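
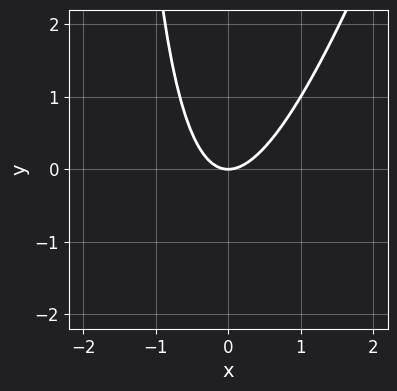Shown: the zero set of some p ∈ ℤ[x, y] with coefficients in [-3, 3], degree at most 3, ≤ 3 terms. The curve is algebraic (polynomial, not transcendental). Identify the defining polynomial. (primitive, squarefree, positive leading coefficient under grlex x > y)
(a) deg p = 2. No degree-1 curve has this shape.
(b) Observable constraints: it crosses the y-axis at the gridline y = 0; it meets the x-axis at x = 0 (among the integer gridlines).
(c) Putting this together gives p.

3*x^2 - x*y - 2*y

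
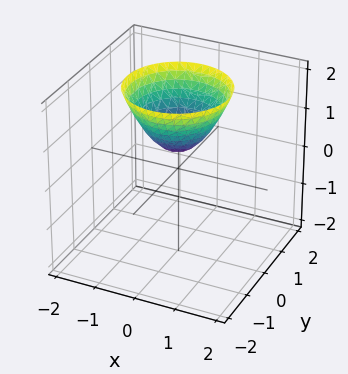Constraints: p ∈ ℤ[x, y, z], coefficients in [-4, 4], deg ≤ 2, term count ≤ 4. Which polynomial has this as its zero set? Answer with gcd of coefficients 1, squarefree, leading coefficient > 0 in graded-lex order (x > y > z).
2*x^2 + 2*y^2 - 2*z + 1

(a) Degree: the shape is more complex than any degree-1 surface, so deg p = 2.
(b) By symmetry, every cross-section ⟂ z is a circle, so x, y appear only via x² + y².
(c) Against the integer gridlines: no x-intercept at any integer in the box; a circular section at z = 1 has radius between 0 and 1; the surface avoids every integer y-axis point in the box.
(d) Fitting integer coefficients to these (and the overall shape) gives p.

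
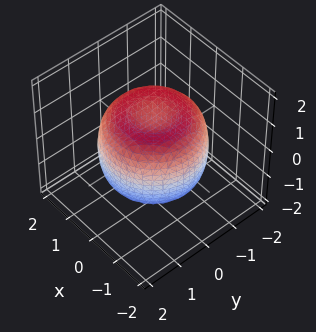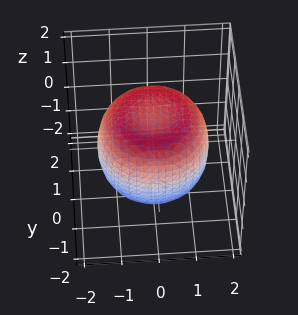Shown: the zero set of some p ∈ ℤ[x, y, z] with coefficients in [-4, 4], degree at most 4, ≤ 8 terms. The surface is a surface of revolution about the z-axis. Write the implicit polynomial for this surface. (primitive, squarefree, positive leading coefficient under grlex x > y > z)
2*x^4 + 4*x^2*y^2 + 2*y^4 - 3*x^2 - 3*y^2 + 3*z^2 - 3

The degree is 4 — no degree-3 surface has this shape.
Symmetry: every cross-section ⟂ z is a circle, so x, y appear only via x² + y².
Reading off the gridlines: among the integer gridlines, it crosses the z-axis at z ∈ {-1, 1}; a circular section at z = -1 has radius between 1 and 2.
Together with the visible shape, these determine p as stated.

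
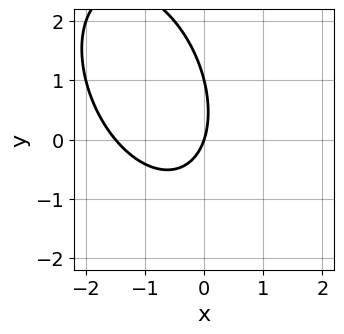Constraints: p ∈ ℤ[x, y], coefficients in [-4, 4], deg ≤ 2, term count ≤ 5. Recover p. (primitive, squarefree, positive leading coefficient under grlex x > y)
2*x^2 + x*y + y^2 + 3*x - y

1. The degree is 2 — no degree-1 curve has this shape.
2. Reading off the gridlines: among the integer gridlines, it crosses the y-axis at y ∈ {0, 1}; it meets the x-axis at x = 0 (among the integer gridlines).
3. Assembling these constraints gives the stated polynomial.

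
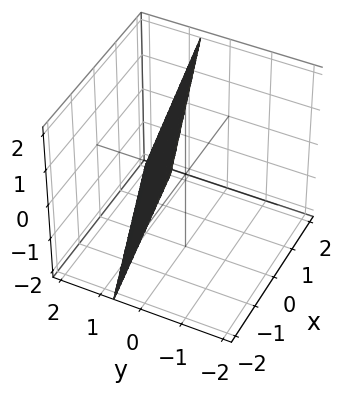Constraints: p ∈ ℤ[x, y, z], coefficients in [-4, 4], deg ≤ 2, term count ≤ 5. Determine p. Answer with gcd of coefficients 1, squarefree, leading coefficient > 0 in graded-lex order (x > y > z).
x - 3*y - z + 2

First, degree: the surface is flat (a plane), so deg p = 1.
Then, observable constraints: it meets the x-axis at x = -2 (among the integer gridlines); it meets the z-axis at z = 2 (among the integer gridlines).
Finally, together with the visible shape, these determine p as stated.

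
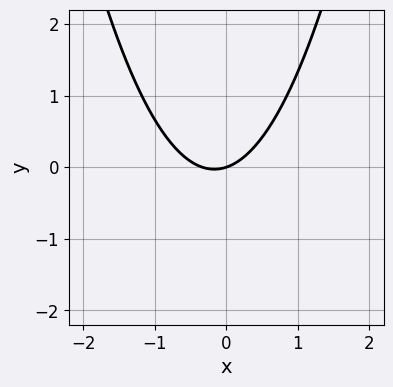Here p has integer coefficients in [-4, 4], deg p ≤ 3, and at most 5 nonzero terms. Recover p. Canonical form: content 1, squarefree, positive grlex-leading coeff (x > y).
1. The degree is 2 — no degree-1 curve has this shape.
2. From the visible intercepts: one y-axis crossing is at y = 0; it meets the x-axis at x = 0 (among the integer gridlines).
3. These observations pin down the coefficients.

3*x^2 + x - 3*y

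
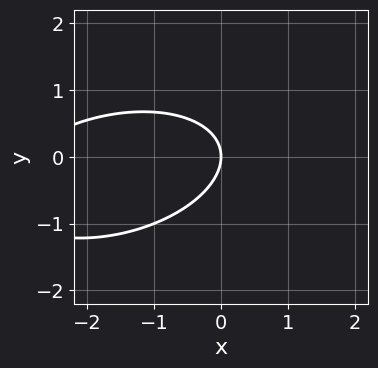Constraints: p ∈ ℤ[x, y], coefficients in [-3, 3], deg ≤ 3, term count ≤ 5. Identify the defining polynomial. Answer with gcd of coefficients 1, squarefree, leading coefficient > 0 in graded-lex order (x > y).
First, degree: a generic line meets the curve in up to 2 points, so deg p = 2.
Then, against the integer gridlines: it crosses the x-axis at the gridline x = 0; it meets the y-axis at y = 0 (among the integer gridlines).
Finally, solving for integer coefficients yields p as stated.

x^2 - x*y + 3*y^2 + 3*x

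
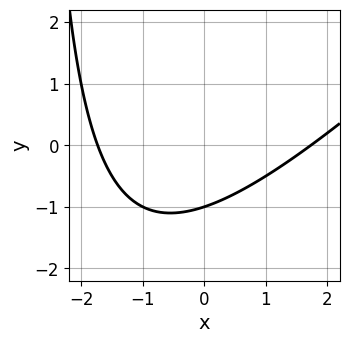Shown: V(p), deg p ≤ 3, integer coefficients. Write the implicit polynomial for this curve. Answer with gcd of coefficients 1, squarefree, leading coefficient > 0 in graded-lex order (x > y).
x^2 - x*y - 3*y - 3

1. Degree: no degree-1 curve has this shape, so deg p = 2.
2. Reading off the gridlines: it meets the y-axis at y = -1 (among the integer gridlines).
3. Fitting integer coefficients to these (and the overall shape) gives p.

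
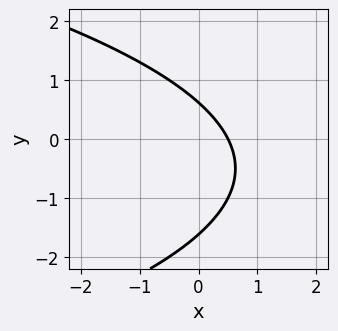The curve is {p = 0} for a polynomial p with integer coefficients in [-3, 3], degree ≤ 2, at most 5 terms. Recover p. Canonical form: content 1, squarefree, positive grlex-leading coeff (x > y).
(a) deg p = 2.
(b) Matching integer coefficients to the picture gives p.

y^2 + 2*x + y - 1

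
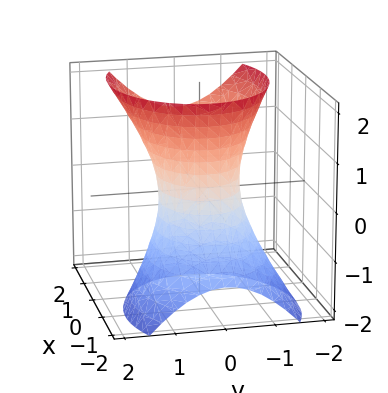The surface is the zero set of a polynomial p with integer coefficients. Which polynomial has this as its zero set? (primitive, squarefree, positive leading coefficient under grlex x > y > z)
2*x^2 - 2*x*z + 3*y^2 - z^2 - 2

deg p = 2. No degree-1 surface has this shape.
From the axis intercepts and sections: it misses every integer gridline on the z-axis; the x-axis gridline crossings are at x ∈ {-1, 1}.
Solving for integer coefficients yields p as stated.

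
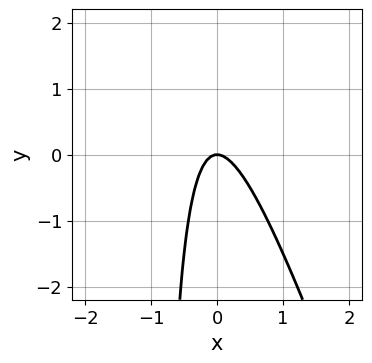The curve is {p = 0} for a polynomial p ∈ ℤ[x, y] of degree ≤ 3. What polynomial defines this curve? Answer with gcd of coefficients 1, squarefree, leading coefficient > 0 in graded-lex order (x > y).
Degree: a generic line meets the curve in up to 2 points, so deg p = 2.
Reading off the gridlines: it meets the y-axis at y = 0 (among the integer gridlines); one x-axis crossing is at x = 0.
Together with the visible shape, these determine p as stated.

3*x^2 + x*y + y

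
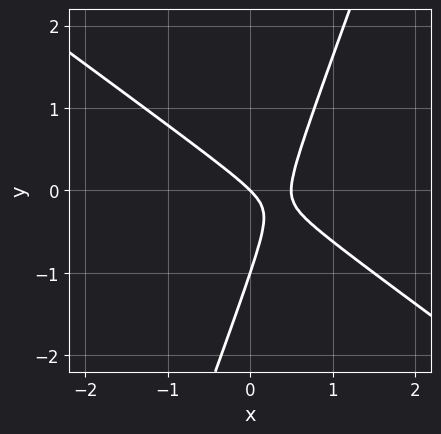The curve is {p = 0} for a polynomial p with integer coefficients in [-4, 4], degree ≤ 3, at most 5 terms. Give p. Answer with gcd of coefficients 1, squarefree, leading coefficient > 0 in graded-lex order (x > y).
2*x^2 + 2*x*y - y^2 - x - y

First, the degree is 2 — a generic line meets the curve in up to 2 points.
Next, checking where it meets the axes: one x-axis crossing is at x = 0; among the integer gridlines, it crosses the y-axis at y ∈ {-1, 0}.
Finally, solving for integer coefficients yields p as stated.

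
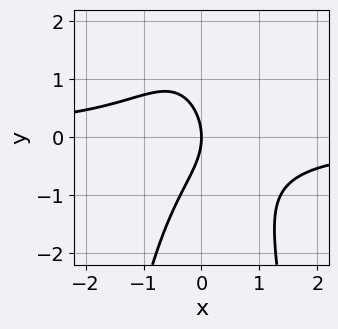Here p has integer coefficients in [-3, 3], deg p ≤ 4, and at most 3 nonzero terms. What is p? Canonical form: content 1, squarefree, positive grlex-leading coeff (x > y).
2*x^2*y + y^2 + 2*x

First, degree: a generic line meets the curve in up to 3 points, so deg p = 3.
Next, from the visible intercepts: it crosses the y-axis at the gridline y = 0; it crosses the x-axis at the gridline x = 0.
Finally, fitting integer coefficients to these (and the overall shape) gives p.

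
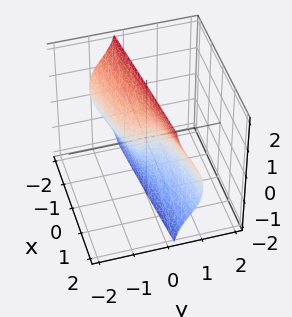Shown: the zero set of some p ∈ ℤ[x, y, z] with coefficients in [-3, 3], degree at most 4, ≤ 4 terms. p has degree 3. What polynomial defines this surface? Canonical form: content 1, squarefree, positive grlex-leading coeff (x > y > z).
2*y^3 + y^2*z + 2*y*z^2 - x

Degree: the shape is more complex than any degree-2 surface, so deg p = 3.
Reading off the gridlines: it crosses the y-axis at the gridline y = 0; the visible z-axis segment lies entirely on the surface; it crosses the x-axis at the gridline x = 0.
The integer polynomial consistent with all of this is the stated p.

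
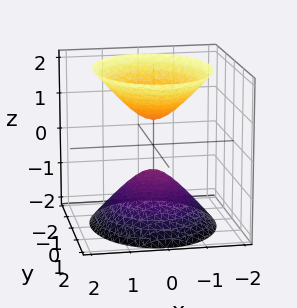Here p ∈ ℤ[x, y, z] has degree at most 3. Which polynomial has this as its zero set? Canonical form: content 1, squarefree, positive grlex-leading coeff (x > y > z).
1. The picture has 2 separate pieces.
2. The degree is 2 — two sheets facing apart; a quadric.
3. Symmetries: it's symmetric under y → −y, forcing even powers of y; it's symmetric under z → −z, forcing even powers of z; the x ↦ −x reflection is a symmetry, so x appears only in even powers.
4. Observable constraints: it misses every integer gridline on the y-axis; no x-intercept at any integer in the box.
5. Together with the visible shape, these determine p as stated.

3*x^2 + 2*y^2 - 2*z^2 + 1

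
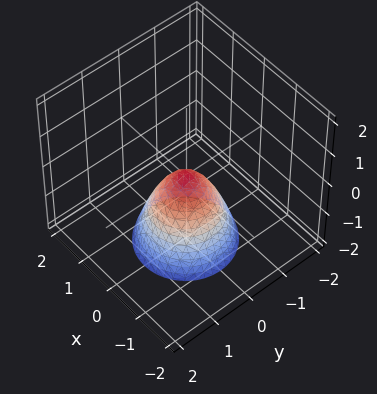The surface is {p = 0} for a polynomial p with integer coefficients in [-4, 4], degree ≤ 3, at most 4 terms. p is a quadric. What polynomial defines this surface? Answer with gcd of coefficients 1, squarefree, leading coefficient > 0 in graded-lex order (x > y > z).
(a) deg p = 2. A single bowl opening along one axis; a quadric.
(b) Symmetry: the surface is invariant under rotation about z: p = q(x² + y², z).
(c) Checking where it meets the axes: one y-axis crossing is at y = 0; it crosses the z-axis at the gridline z = 0.
(d) Fitting integer coefficients to these (and the overall shape) gives p.

3*x^2 + 3*y^2 + 2*z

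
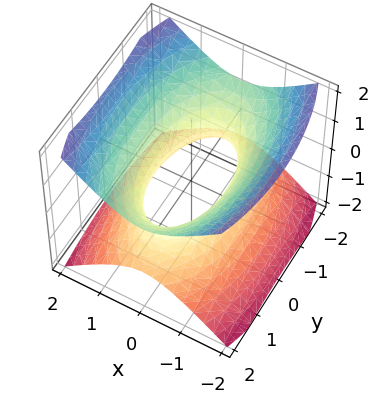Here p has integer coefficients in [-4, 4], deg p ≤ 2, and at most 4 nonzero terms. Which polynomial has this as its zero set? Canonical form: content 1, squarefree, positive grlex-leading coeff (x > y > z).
First, deg p = 2.
Then, symmetries: it's symmetric under x → −x, forcing even powers of x; mirror symmetry y ↦ −y ⇒ only even powers of y; it's symmetric under z → −z, forcing even powers of z.
Then, reading off the gridlines: the surface avoids every integer z-axis point in the box.
Finally, matching integer coefficients to the picture gives p.

3*x^2 + y^2 - 3*z^2 - 2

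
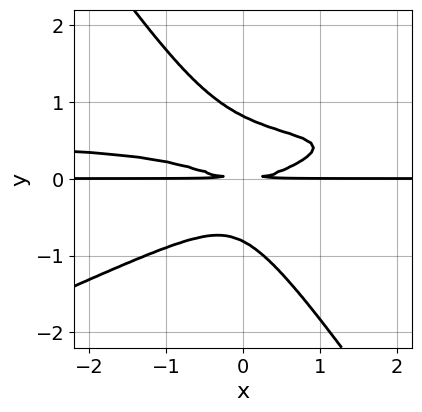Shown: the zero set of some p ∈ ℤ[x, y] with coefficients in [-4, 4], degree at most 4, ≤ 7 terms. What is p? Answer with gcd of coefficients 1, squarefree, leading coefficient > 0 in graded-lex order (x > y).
2*x^2*y^2 - 3*x*y^3 - 3*y^4 - x^2*y + 2*y^2

1. deg p = 4. No degree-3 curve has this shape.
2. From the axis intercepts and sections: the visible x-axis segment lies entirely on the curve.
3. Assembling these constraints gives the stated polynomial.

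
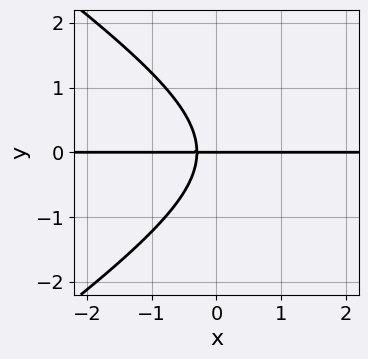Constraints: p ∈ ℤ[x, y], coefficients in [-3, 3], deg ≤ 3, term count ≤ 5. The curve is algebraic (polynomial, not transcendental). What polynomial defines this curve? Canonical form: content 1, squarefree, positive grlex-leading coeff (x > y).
(a) The degree is 3 — the shape is more complex than any degree-2 curve.
(b) Reading off the gridlines: the visible x-axis segment lies entirely on the curve; one y-axis crossing is at y = 0.
(c) Fitting integer coefficients to these (and the overall shape) gives p.

x^2*y - 2*y^3 - 3*x*y - y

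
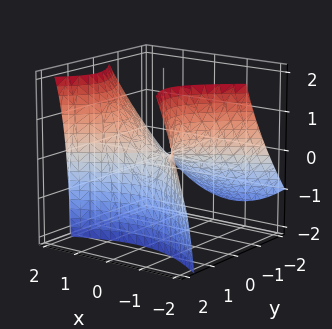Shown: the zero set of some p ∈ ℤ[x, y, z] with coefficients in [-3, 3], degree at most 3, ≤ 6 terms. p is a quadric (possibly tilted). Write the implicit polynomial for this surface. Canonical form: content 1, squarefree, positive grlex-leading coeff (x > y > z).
The degree is 2 — the shape is more complex than any degree-1 surface.
Reading off the gridlines: it crosses the z-axis at the gridline z = 0; it meets the y-axis at y = 0 (among the integer gridlines); one x-axis crossing is at x = 0.
Together with the visible shape, these determine p as stated.

2*x^2 - x*y - 3*y^2 + 3*y*z - 3*z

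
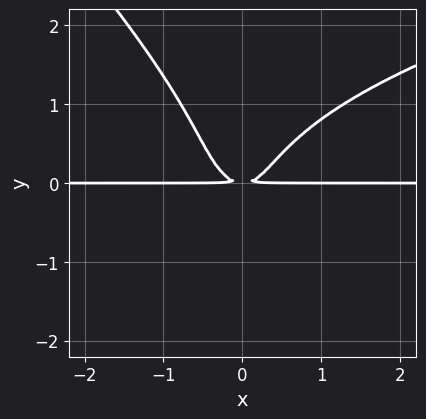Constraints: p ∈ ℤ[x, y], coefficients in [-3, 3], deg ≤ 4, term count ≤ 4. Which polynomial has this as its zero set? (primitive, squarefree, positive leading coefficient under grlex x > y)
1. deg p = 4. The shape is more complex than any degree-3 curve.
2. Checking where it meets the axes: the visible x-axis segment lies entirely on the curve.
3. Putting this together gives p.

x*y^3 + y^4 - 2*x^2*y + y^2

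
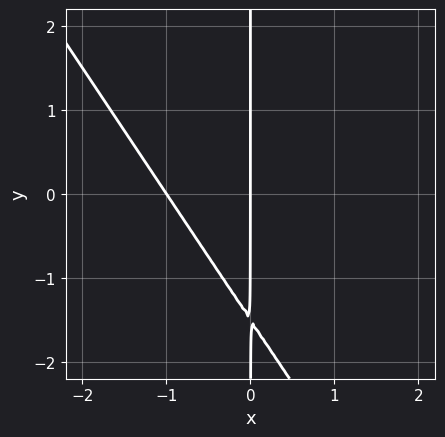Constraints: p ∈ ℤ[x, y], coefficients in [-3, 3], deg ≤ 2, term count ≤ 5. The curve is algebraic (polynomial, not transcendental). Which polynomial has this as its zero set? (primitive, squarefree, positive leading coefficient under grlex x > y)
3*x^2 + 2*x*y + 3*x

Degree: the shape is more complex than any degree-1 curve, so deg p = 2.
From the visible intercepts: among the integer gridlines, it crosses the x-axis at x ∈ {-1, 0}; the visible y-axis segment lies entirely on the curve.
Assembling these constraints gives the stated polynomial.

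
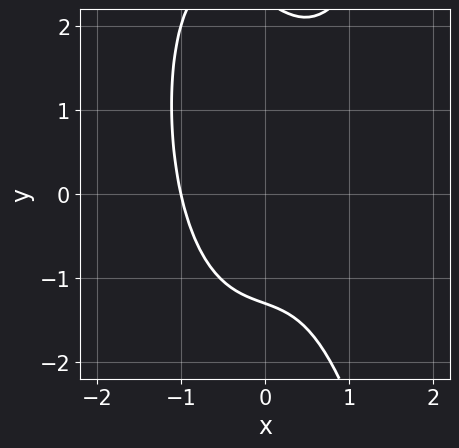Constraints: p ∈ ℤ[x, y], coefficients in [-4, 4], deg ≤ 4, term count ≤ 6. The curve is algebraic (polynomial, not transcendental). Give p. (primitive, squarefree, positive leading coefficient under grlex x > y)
3*x^3 - x*y - y^2 + y + 3

1. deg p = 3.
2. Observable constraints: it meets the x-axis at x = -1 (among the integer gridlines).
3. The integer polynomial consistent with all of this is the stated p.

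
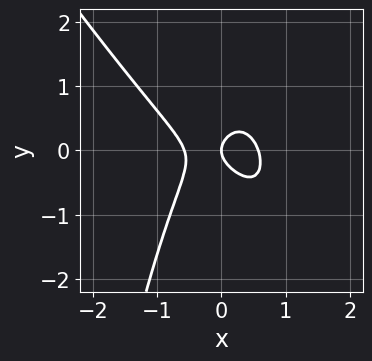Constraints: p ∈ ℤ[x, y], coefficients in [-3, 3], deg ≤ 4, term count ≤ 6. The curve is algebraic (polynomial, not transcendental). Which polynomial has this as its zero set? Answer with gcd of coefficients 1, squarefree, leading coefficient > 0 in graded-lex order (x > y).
1. deg p = 3. The shape is more complex than any degree-2 curve.
2. Reading off the gridlines: one x-axis crossing is at x = 0; one y-axis crossing is at y = 0.
3. These observations pin down the coefficients.

3*x^3 + 2*x^2*y + 2*y^2 - x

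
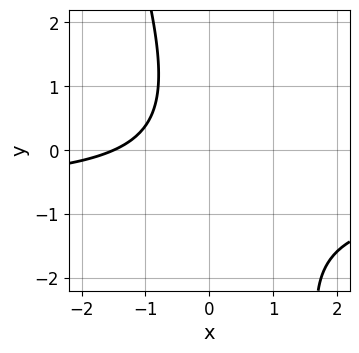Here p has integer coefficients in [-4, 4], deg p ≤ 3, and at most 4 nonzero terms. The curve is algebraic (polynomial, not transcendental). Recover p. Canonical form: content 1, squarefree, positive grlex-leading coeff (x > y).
3*x*y + y^2 + 2*x + 3

The degree is 2 — the shape is more complex than any degree-1 curve.
Against the integer gridlines: it misses every integer gridline on the y-axis.
Putting this together gives p.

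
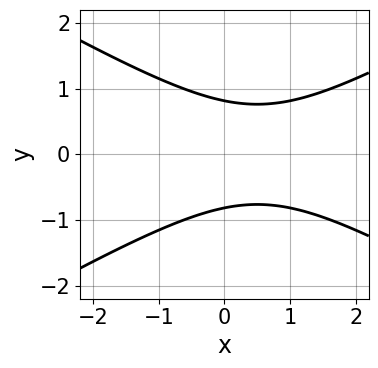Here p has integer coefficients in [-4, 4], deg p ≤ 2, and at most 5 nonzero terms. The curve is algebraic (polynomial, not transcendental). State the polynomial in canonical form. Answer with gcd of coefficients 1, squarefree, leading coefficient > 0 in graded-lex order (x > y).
1. The degree is 2 — the shape is more complex than any degree-1 curve.
2. Symmetries: mirror symmetry y ↦ −y ⇒ only even powers of y.
3. Observable constraints: the curve avoids every integer x-axis point in the box.
4. Solving for integer coefficients yields p as stated.

x^2 - 3*y^2 - x + 2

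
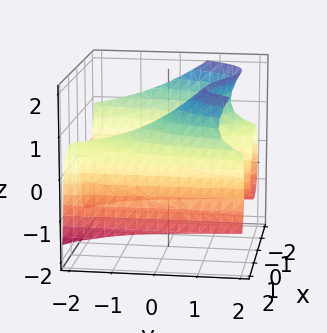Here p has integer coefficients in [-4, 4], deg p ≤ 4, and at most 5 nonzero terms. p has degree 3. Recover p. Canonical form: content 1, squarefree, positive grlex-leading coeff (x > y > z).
x^3 - y*z^2 + z^3 - y*z - 3*x

deg p = 3. No degree-2 surface has this shape.
From the visible intercepts: one z-axis crossing is at z = 0; the visible y-axis segment lies entirely on the surface; it meets the x-axis at x = 0 (among the integer gridlines).
These observations pin down the coefficients.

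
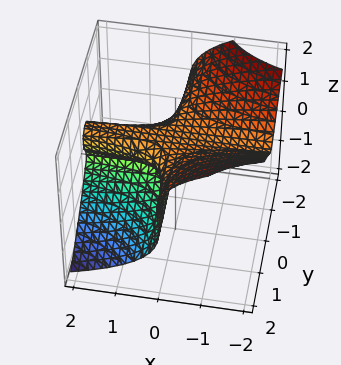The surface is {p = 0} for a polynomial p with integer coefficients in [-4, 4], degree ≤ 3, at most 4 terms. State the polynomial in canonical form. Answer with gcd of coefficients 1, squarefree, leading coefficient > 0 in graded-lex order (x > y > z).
x*y^2 + z^3 - z^2

(a) The degree is 3 — no degree-2 surface has this shape.
(b) Reading off the gridlines: the visible y-axis segment lies entirely on the surface; every point of the x-axis in the box is on the surface; it crosses the z-axis at the gridline z = 1.
(c) The integer polynomial consistent with all of this is the stated p.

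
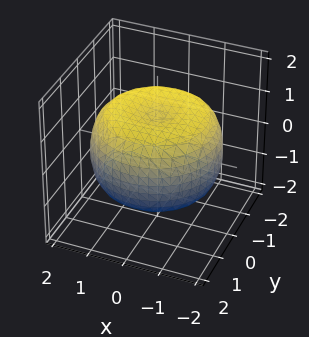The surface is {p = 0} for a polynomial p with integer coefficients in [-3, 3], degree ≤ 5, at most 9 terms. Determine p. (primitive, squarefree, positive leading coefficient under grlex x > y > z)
x^4 + 2*x^2*y^2 + y^4 - 2*x^2 - 2*y^2 + 3*z^2 - 3

deg p = 4. The shape is more complex than any degree-3 surface.
By symmetry, the z-axis is an axis of rotation, so x and y enter only as x² + y².
Observable constraints: a circular section at z = 1 has radius between 1 and 2; among the integer gridlines, it crosses the z-axis at z ∈ {-1, 1}.
These observations pin down the coefficients.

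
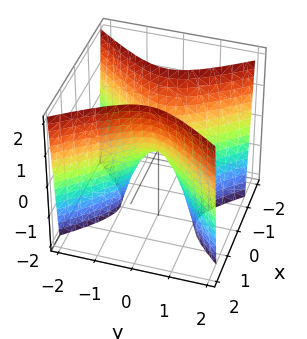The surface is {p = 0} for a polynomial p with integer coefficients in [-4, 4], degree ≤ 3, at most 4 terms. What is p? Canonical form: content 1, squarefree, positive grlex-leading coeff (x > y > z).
First, the degree is 2 — a hyperbolic paraboloid; a quadric.
Then, symmetries: mirror symmetry y ↦ −y ⇒ only even powers of y; it's symmetric under x → −x, forcing even powers of x.
Then, observable constraints: it crosses the y-axis at the gridline y = 0; it meets the z-axis at z = 0 (among the integer gridlines).
Finally, fitting integer coefficients to these (and the overall shape) gives p.

3*x^2 - 2*y^2 - z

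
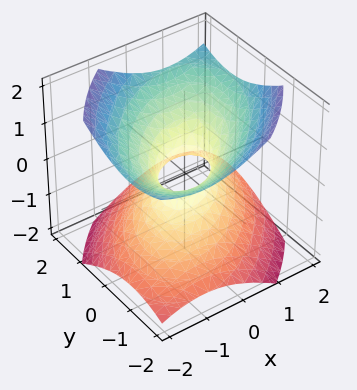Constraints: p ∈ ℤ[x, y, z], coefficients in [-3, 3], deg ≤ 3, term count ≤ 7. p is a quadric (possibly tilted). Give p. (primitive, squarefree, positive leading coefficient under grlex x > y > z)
2*x^2 - 2*x*y + 2*y^2 - 3*z^2 - 1

1. Degree: a generic line meets the surface in up to 2 points, so deg p = 2.
2. Against the integer gridlines: no z-intercept at any integer in the box.
3. Putting this together gives p.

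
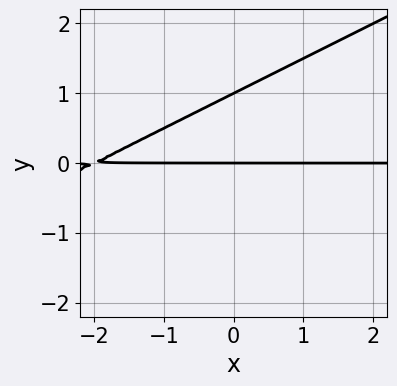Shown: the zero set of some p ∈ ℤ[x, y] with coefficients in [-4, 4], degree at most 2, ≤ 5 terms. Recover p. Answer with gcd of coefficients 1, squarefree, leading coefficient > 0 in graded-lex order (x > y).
1. deg p = 2. The shape is more complex than any degree-1 curve.
2. From the visible intercepts: the visible x-axis segment lies entirely on the curve; among the integer gridlines, it crosses the y-axis at y ∈ {0, 1}.
3. The integer polynomial consistent with all of this is the stated p.

x*y - 2*y^2 + 2*y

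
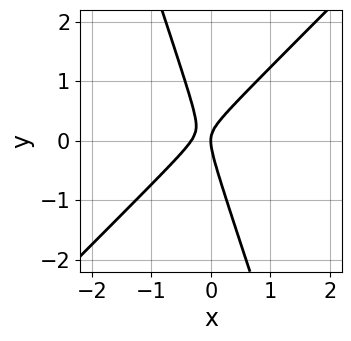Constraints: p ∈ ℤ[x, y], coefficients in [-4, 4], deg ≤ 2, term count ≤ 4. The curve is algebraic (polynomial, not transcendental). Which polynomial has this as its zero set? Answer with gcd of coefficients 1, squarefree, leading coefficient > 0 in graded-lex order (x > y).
3*x^2 - 2*x*y - y^2 + x

First, deg p = 2. No degree-1 curve has this shape.
Next, from the visible intercepts: it crosses the y-axis at the gridline y = 0; one x-axis crossing is at x = 0.
Finally, these observations pin down the coefficients.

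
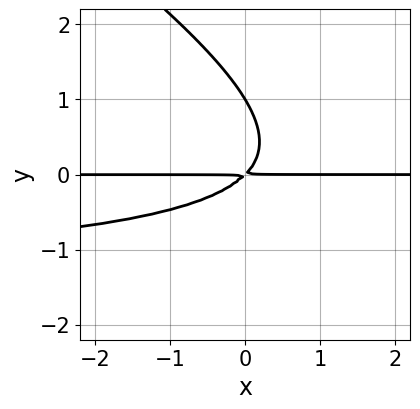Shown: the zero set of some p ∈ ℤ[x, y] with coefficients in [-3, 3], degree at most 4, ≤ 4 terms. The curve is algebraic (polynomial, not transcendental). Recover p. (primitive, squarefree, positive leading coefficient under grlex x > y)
2*x*y^2 + 3*y^3 + 3*x*y - 3*y^2

Degree: the shape is more complex than any degree-2 curve, so deg p = 3.
From the axis intercepts and sections: the visible x-axis segment lies entirely on the curve; one y-axis crossing is at y = 1.
The integer polynomial consistent with all of this is the stated p.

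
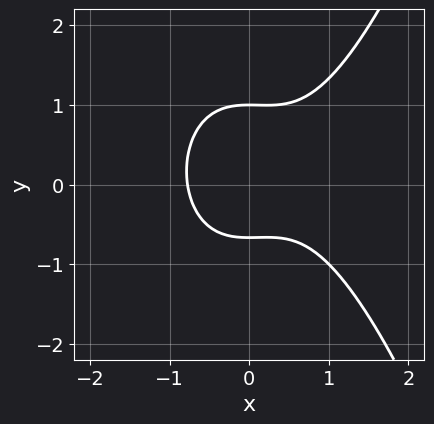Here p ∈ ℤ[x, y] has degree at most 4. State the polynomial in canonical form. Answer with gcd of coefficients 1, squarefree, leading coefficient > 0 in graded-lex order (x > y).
(a) Degree: the shape is more complex than any degree-2 curve, so deg p = 3.
(b) Reading off the gridlines: one y-axis crossing is at y = 1.
(c) Assembling these constraints gives the stated polynomial.

3*x^3 - x^2 - 3*y^2 + y + 2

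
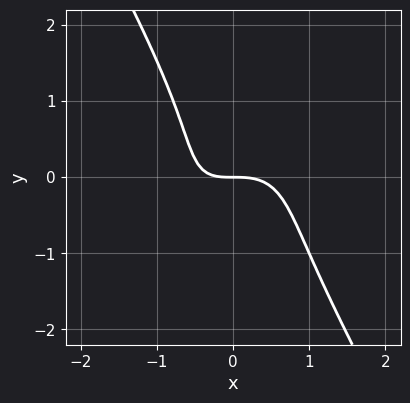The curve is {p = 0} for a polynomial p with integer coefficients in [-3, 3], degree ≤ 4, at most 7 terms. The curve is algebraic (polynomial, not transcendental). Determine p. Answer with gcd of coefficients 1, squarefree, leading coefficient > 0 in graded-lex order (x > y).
2*x^3 - 2*x^2*y + y^3 + x*y + 2*y

1. The degree is 3 — the shape is more complex than any degree-2 curve.
2. Checking where it meets the axes: it meets the y-axis at y = 0 (among the integer gridlines); it meets the x-axis at x = 0 (among the integer gridlines).
3. Matching integer coefficients to the picture gives p.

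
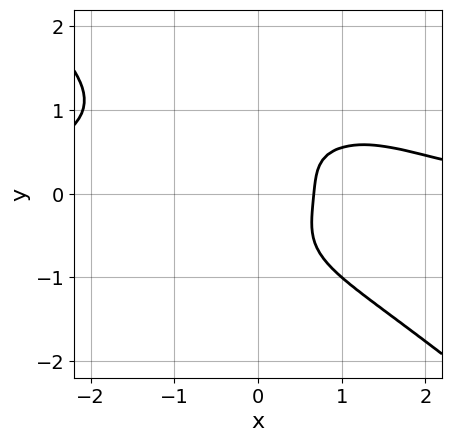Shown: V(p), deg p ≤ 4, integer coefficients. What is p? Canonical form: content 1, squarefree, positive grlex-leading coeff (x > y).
x^3*y + x*y^3 + 3*y^4 - 3*x + 2

1. deg p = 4. No degree-3 curve has this shape.
2. Checking where it meets the axes: it misses every integer gridline on the y-axis.
3. Assembling these constraints gives the stated polynomial.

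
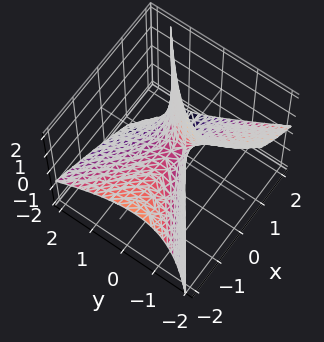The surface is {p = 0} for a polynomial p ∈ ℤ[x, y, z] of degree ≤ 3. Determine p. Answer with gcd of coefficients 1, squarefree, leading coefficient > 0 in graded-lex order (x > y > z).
x^2 + 2*x*z - 2*y^2 - 2*y*z - z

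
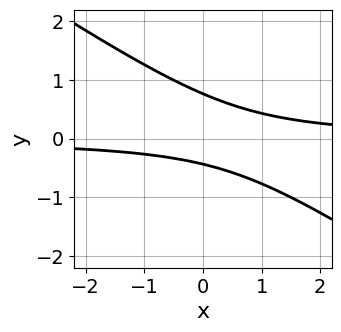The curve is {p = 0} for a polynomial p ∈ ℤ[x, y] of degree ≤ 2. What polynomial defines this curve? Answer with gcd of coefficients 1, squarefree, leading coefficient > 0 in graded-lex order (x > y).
(a) Degree: a generic line meets the curve in up to 2 points, so deg p = 2.
(b) Reading off the gridlines: it misses every integer gridline on the x-axis.
(c) Assembling these constraints gives the stated polynomial.

2*x*y + 3*y^2 - y - 1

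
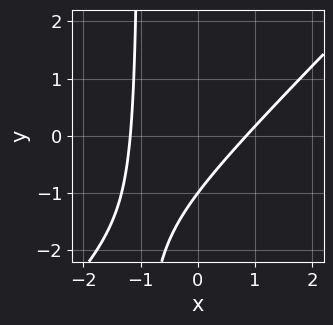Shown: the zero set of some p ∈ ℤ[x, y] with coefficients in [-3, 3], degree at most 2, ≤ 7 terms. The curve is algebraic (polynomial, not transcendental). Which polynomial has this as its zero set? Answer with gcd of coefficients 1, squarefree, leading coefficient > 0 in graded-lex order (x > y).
Degree: a generic line meets the curve in up to 2 points, so deg p = 2.
Reading off the gridlines: it crosses the y-axis at the gridline y = -1.
Putting this together gives p.

3*x^2 - 3*x*y + x - 3*y - 3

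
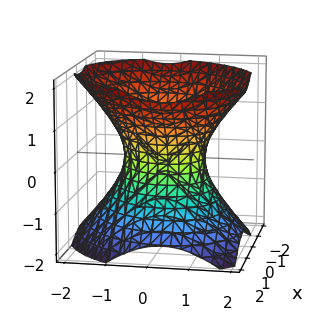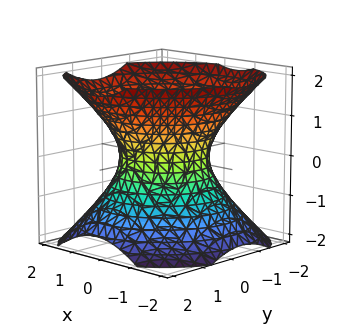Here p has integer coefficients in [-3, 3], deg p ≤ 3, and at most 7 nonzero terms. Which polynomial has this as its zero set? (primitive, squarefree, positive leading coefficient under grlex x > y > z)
First, the degree is 2 — no degree-1 surface has this shape.
Then, observable constraints: among the integer gridlines, it crosses the y-axis at y ∈ {-1, 1}; the surface avoids every integer z-axis point in the box; among the integer gridlines, it crosses the x-axis at x ∈ {-1, 1}.
Finally, these observations pin down the coefficients.

3*x^2 - x*y + 3*y^2 - 3*z^2 - 3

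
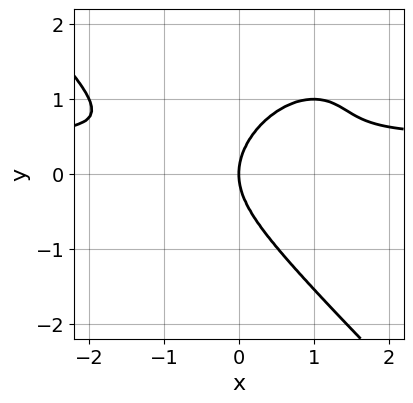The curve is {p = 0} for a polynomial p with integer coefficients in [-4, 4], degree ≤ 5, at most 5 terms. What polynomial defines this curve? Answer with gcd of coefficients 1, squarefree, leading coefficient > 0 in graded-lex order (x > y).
2*x^3*y + 2*y^4 - x^3 - 3*x*y^2

First, degree: the shape is more complex than any degree-3 curve, so deg p = 4.
Next, against the integer gridlines: it meets the y-axis at y = 0 (among the integer gridlines); it crosses the x-axis at the gridline x = 0.
Finally, these observations pin down the coefficients.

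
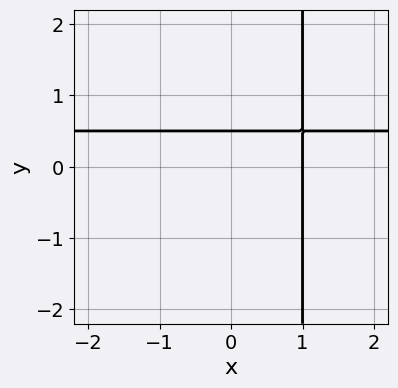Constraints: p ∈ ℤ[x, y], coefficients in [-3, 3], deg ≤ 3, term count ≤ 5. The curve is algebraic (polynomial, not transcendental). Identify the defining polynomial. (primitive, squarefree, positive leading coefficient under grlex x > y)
2*x*y - x - 2*y + 1

deg p = 2. No degree-1 curve has this shape.
Against the integer gridlines: one x-axis crossing is at x = 1.
These observations pin down the coefficients.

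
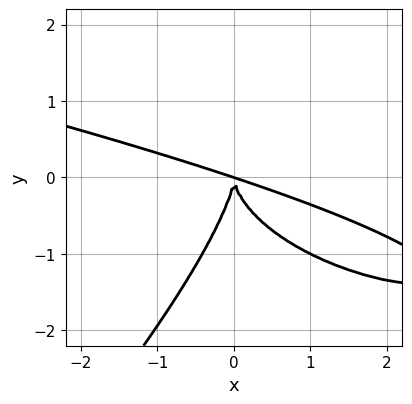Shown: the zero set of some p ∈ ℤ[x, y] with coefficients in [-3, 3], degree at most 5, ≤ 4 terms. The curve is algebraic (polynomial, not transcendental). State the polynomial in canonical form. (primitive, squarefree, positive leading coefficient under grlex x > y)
(a) deg p = 4. The shape is more complex than any degree-3 curve.
(b) Observable constraints: it crosses the y-axis at the gridline y = 0; it meets the x-axis at x = 0 (among the integer gridlines).
(c) Fitting integer coefficients to these (and the overall shape) gives p.

x*y^3 - y^4 - x^3 - 3*x^2*y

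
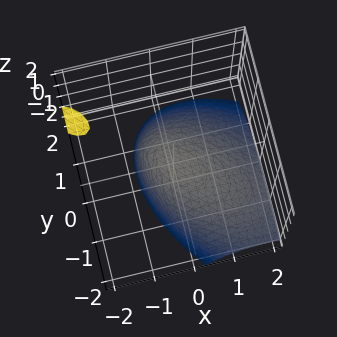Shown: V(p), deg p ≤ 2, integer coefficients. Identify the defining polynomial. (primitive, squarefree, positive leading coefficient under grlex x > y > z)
There are 2 components. They look like related sheets of one shape, so recover p as a whole.
Degree: the shape is more complex than any degree-1 surface, so deg p = 2.
Checking where it meets the axes: one z-axis crossing is at z = 0; it crosses the x-axis at the gridline x = 0.
The integer polynomial consistent with all of this is the stated p.

2*x^2 + 2*x*y + 3*x*z + 2*y^2 + 3*z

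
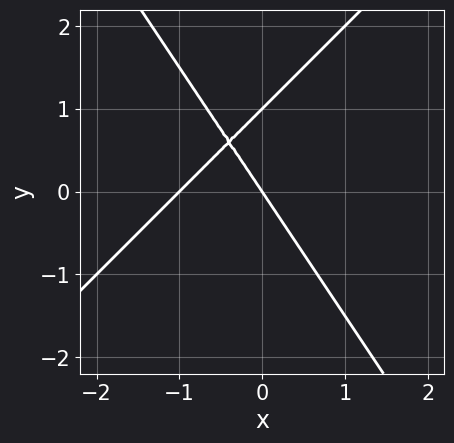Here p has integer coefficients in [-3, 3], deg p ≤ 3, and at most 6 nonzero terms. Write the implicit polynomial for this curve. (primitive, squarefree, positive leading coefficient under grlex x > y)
1. deg p = 2. The shape is more complex than any degree-1 curve.
2. Against the integer gridlines: the x-axis gridline crossings are at x ∈ {-1, 0}; among the integer gridlines, it crosses the y-axis at y ∈ {0, 1}.
3. These observations pin down the coefficients.

3*x^2 - x*y - 2*y^2 + 3*x + 2*y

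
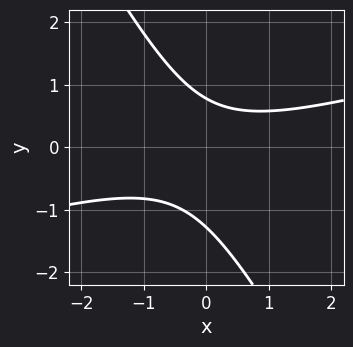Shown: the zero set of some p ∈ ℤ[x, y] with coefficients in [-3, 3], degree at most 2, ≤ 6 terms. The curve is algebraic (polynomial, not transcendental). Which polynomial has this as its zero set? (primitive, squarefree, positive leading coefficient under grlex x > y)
x^2 - 3*x*y - 2*y^2 - y + 2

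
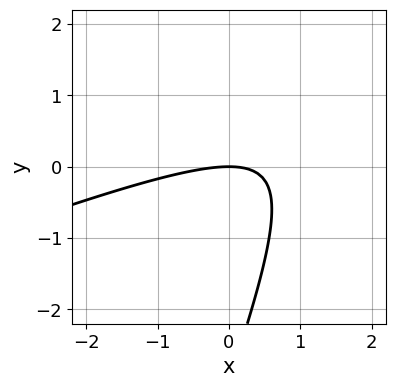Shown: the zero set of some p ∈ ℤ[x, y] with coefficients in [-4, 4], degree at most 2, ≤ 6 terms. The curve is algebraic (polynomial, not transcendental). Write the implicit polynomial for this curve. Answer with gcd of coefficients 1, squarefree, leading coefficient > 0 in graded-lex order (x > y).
1. deg p = 2. No degree-1 curve has this shape.
2. Observable constraints: it crosses the x-axis at the gridline x = 0; it meets the y-axis at y = 0 (among the integer gridlines).
3. Assembling these constraints gives the stated polynomial.

x^2 - 3*x*y + y^2 + 3*y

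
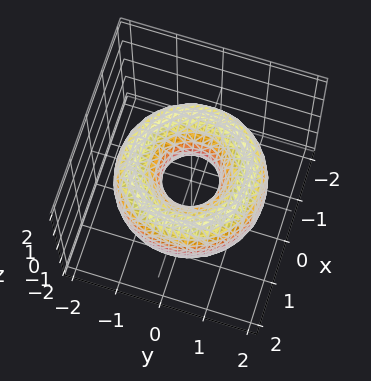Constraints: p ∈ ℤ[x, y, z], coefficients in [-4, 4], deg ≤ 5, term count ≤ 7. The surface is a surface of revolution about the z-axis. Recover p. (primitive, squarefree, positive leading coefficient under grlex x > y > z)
x^4 + 2*x^2*y^2 + y^4 - 3*x^2 - 3*y^2 + 2*z^2 + 1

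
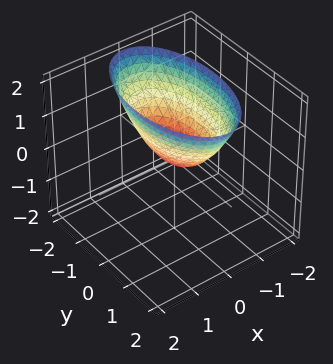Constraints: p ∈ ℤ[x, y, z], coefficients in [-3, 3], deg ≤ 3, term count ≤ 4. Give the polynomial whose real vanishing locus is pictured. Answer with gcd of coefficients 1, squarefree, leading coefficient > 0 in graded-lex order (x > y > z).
First, degree: a single bowl opening along one axis; a quadric, so deg p = 2.
Then, symmetries: mirror symmetry x ↦ −x ⇒ only even powers of x; it's symmetric under y → −y, forcing even powers of y.
Next, reading off the gridlines: it crosses the y-axis at the gridline y = 0; one z-axis crossing is at z = 0; one x-axis crossing is at x = 0.
Finally, solving for integer coefficients yields p as stated.

3*x^2 + y^2 - 2*z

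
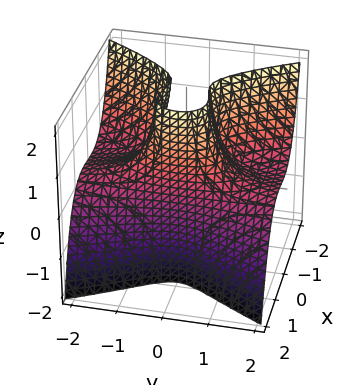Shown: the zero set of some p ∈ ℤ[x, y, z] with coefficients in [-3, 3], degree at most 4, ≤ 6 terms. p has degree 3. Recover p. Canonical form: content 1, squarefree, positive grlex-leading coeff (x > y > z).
3*x^3 + 2*y^2*z - x - 1

(a) The degree is 3 — a generic line meets the surface in up to 3 points.
(b) From the visible intercepts: it misses every integer gridline on the z-axis; the surface avoids every integer y-axis point in the box.
(c) Matching integer coefficients to the picture gives p.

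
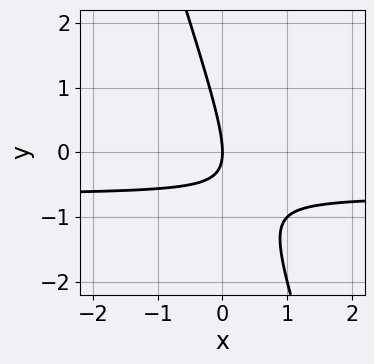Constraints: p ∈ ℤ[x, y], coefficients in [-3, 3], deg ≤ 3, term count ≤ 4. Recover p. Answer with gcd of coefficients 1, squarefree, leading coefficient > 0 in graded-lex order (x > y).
The degree is 2 — the shape is more complex than any degree-1 curve.
Against the integer gridlines: one x-axis crossing is at x = 0; one y-axis crossing is at y = 0.
These observations pin down the coefficients.

3*x*y + y^2 + 2*x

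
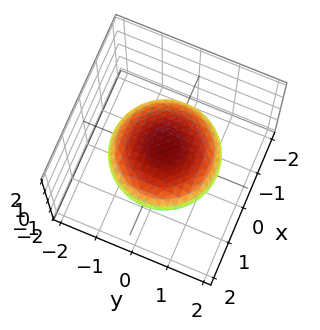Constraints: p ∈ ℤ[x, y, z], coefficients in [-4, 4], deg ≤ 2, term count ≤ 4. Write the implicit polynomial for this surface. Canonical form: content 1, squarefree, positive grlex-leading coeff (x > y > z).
First, the degree is 2 — bounded and convex; a quadric.
Next, symmetries: mirror symmetry z ↦ −z ⇒ only even powers of z; every cross-section ⟂ z is a circle, so x, y appear only via x² + y².
Then, from the axis intercepts and sections: a circular section at z = 0 has radius between 1 and 2.
Finally, together with the visible shape, these determine p as stated.

x^2 + y^2 + 3*z^2 - 2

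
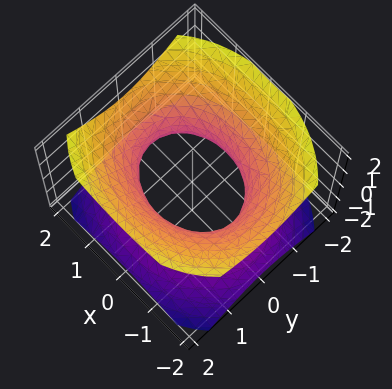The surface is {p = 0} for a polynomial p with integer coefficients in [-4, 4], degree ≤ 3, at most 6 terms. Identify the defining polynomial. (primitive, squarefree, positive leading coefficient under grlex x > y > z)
deg p = 2. An hourglass — one-sheet hyperboloid; a quadric.
Symmetries: the x ↦ −x reflection is a symmetry, so x appears only in even powers; it's symmetric under z → −z, forcing even powers of z; it's symmetric under y → −y, forcing even powers of y.
Checking where it meets the axes: no z-intercept at any integer in the box; the y-axis gridline crossings are at y ∈ {-1, 1}.
Matching integer coefficients to the picture gives p.

2*x^2 + 3*y^2 - 3*z^2 - 3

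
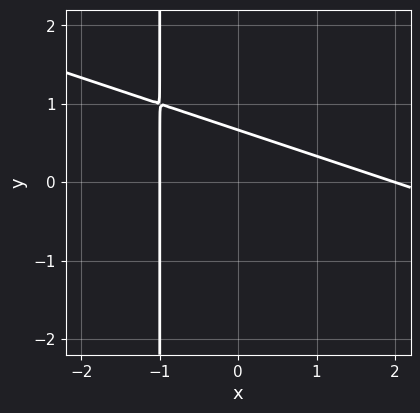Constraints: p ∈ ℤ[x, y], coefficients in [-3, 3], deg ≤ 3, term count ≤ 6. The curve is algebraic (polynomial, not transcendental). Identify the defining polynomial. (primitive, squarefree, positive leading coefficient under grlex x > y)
1. The degree is 2 — the shape is more complex than any degree-1 curve.
2. From the axis intercepts and sections: among the integer gridlines, it crosses the x-axis at x ∈ {-1, 2}.
3. Fitting integer coefficients to these (and the overall shape) gives p.

x^2 + 3*x*y - x + 3*y - 2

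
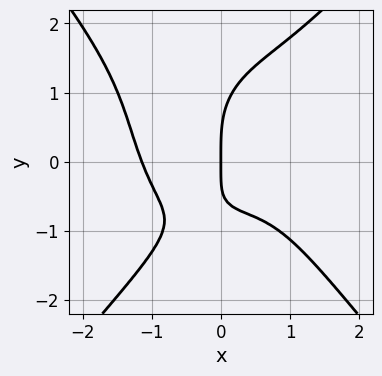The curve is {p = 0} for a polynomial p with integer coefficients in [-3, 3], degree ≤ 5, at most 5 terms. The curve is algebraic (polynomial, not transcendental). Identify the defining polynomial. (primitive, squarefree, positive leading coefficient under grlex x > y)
2*x^4 - y^4 + 3*x*y + 3*x

1. Degree: no degree-3 curve has this shape, so deg p = 4.
2. Reading off the gridlines: it meets the y-axis at y = 0 (among the integer gridlines); it crosses the x-axis at the gridline x = 0.
3. Putting this together gives p.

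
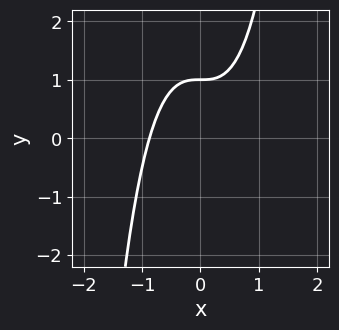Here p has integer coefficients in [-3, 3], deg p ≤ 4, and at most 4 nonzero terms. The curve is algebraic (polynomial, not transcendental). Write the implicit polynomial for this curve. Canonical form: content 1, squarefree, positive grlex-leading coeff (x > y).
3*x^3 - 2*y + 2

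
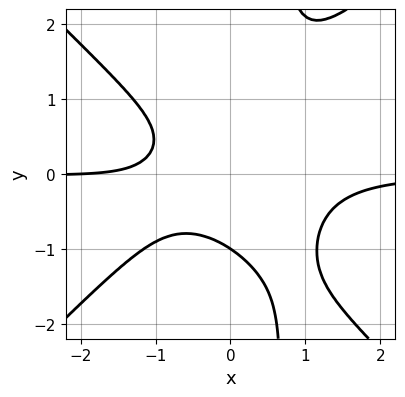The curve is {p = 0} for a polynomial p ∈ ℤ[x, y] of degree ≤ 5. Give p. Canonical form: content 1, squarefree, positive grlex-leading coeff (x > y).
First, deg p = 4. A generic line meets the curve in up to 4 points.
Next, reading off the gridlines: one y-axis crossing is at y = -1; one x-axis crossing is at x = -2.
Finally, assembling these constraints gives the stated polynomial.

3*x^3*y - 3*x*y^3 + 2*y^3 + x + 2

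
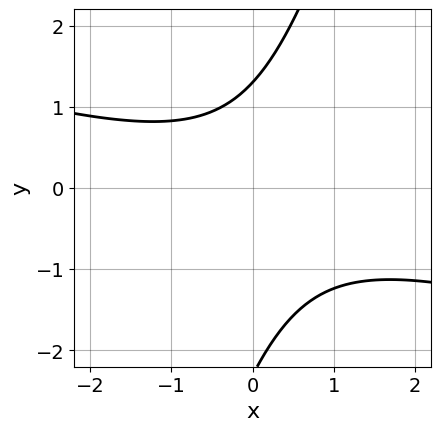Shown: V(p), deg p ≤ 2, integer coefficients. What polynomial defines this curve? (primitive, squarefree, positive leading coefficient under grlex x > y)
First, deg p = 2.
Then, against the integer gridlines: no x-intercept at any integer in the box.
Finally, these observations pin down the coefficients.

x^2 + 3*x*y - y^2 - y + 3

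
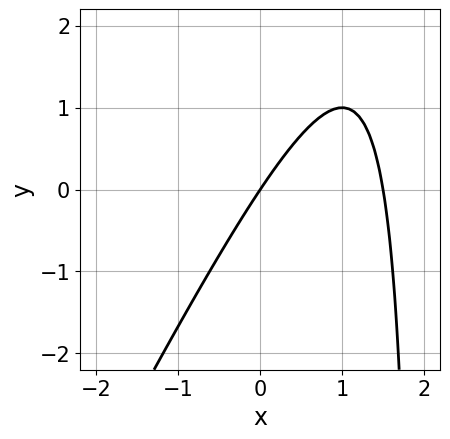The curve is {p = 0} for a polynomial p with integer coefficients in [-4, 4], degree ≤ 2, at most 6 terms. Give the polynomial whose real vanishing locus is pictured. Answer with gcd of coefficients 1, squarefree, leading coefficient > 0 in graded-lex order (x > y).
2*x^2 - x*y - 3*x + 2*y

The degree is 2 — a generic line meets the curve in up to 2 points.
Observable constraints: one x-axis crossing is at x = 0; one y-axis crossing is at y = 0.
Matching integer coefficients to the picture gives p.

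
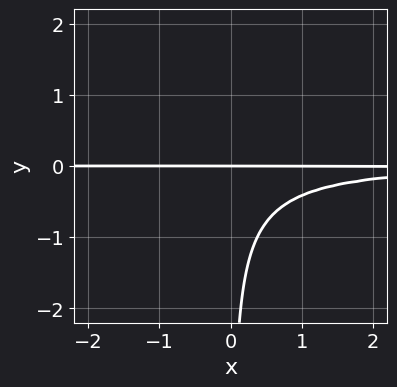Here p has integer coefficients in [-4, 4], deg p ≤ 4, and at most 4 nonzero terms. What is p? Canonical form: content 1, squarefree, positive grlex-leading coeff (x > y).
First, deg p = 4. No degree-3 curve has this shape.
Next, reading off the gridlines: every point of the x-axis in the box is on the curve; it meets the y-axis at y = 0 (among the integer gridlines).
Finally, together with the visible shape, these determine p as stated.

x^2*y^2 - 2*x*y^3 + 3*x*y^2 + 2*y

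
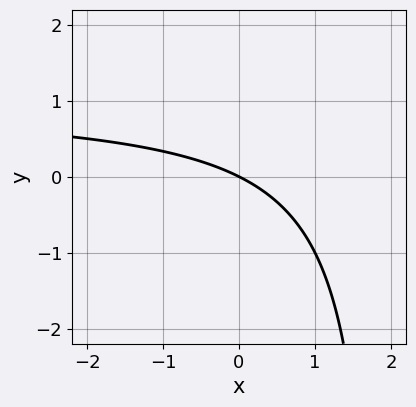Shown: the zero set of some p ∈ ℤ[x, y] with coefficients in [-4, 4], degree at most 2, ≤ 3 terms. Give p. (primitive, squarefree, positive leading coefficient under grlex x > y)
x*y - x - 2*y

(a) deg p = 2. The shape is more complex than any degree-1 curve.
(b) Observable constraints: it meets the x-axis at x = 0 (among the integer gridlines); one y-axis crossing is at y = 0.
(c) Assembling these constraints gives the stated polynomial.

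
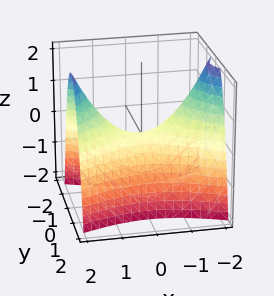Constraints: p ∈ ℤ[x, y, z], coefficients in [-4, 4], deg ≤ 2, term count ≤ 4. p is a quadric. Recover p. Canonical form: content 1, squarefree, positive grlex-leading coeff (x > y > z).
x^2 - 3*y^2 - 2*z

First, degree: a hyperbolic paraboloid; a quadric, so deg p = 2.
Then, symmetries: mirror symmetry y ↦ −y ⇒ only even powers of y; mirror symmetry x ↦ −x ⇒ only even powers of x.
Next, from the visible intercepts: it meets the z-axis at z = 0 (among the integer gridlines); it meets the x-axis at x = 0 (among the integer gridlines); one y-axis crossing is at y = 0.
Finally, together with the visible shape, these determine p as stated.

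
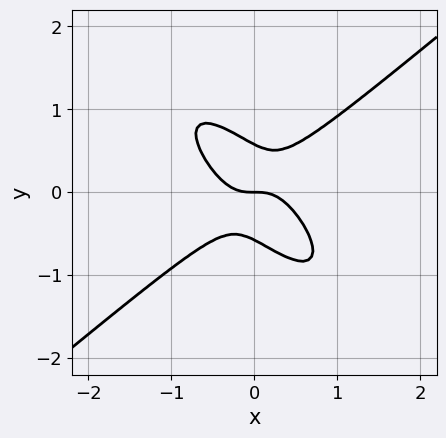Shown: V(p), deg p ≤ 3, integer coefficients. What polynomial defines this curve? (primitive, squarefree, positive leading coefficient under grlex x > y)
3*x^3 + x^2*y - 3*x*y^2 - 3*y^3 + y

First, the degree is 3 — the shape is more complex than any degree-2 curve.
Next, against the integer gridlines: it meets the y-axis at y = 0 (among the integer gridlines); it crosses the x-axis at the gridline x = 0.
Finally, solving for integer coefficients yields p as stated.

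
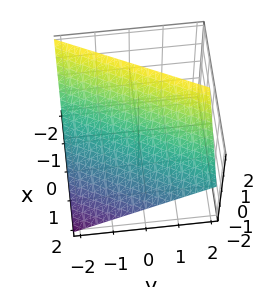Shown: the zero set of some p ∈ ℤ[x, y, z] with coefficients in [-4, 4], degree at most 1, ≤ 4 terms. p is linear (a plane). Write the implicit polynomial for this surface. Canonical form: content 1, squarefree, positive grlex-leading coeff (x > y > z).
2*x - y + 2*z - 2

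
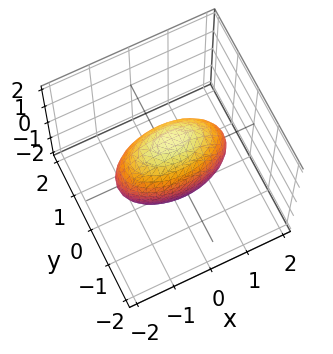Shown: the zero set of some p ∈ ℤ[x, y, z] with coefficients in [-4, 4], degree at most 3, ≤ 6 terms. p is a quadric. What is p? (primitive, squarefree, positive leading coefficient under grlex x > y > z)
1. deg p = 2.
2. Symmetries: mirror symmetry y ↦ −y ⇒ only even powers of y; the x ↦ −x reflection is a symmetry, so x appears only in even powers; the z ↦ −z reflection is a symmetry, so z appears only in even powers.
3. These observations pin down the coefficients.

x^2 + 3*y^2 + z^2 - 2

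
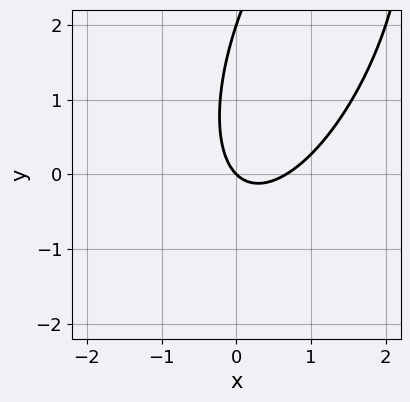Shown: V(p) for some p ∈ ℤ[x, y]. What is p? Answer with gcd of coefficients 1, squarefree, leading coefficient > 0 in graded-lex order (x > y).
3*x^2 - 2*x*y + y^2 - 2*x - 2*y

Degree: no degree-1 curve has this shape, so deg p = 2.
Reading off the gridlines: among the integer gridlines, it crosses the y-axis at y ∈ {0, 2}; one x-axis crossing is at x = 0.
Together with the visible shape, these determine p as stated.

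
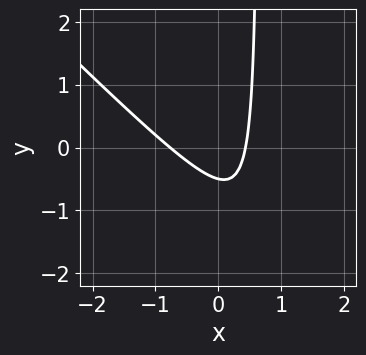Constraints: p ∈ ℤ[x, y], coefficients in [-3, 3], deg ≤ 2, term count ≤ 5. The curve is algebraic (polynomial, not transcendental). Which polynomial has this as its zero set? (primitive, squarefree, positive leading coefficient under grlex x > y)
3*x^2 + 3*x*y + x - 2*y - 1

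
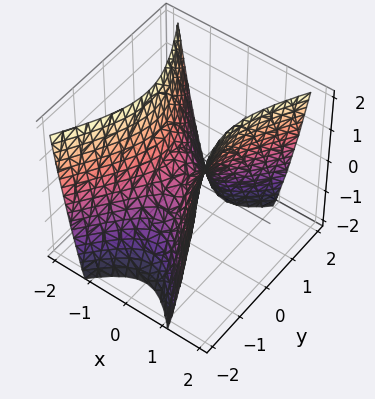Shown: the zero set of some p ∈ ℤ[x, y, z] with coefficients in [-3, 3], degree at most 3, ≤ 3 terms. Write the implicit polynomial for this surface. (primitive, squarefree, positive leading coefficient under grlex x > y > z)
2*x^2 - y^2 - z

1. The degree is 2 — a saddle surface; a quadric.
2. Symmetries: the y ↦ −y reflection is a symmetry, so y appears only in even powers; it's symmetric under x → −x, forcing even powers of x.
3. Observable constraints: it crosses the y-axis at the gridline y = 0; one z-axis crossing is at z = 0; it meets the x-axis at x = 0 (among the integer gridlines).
4. Solving for integer coefficients yields p as stated.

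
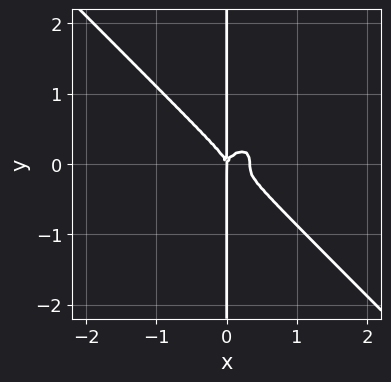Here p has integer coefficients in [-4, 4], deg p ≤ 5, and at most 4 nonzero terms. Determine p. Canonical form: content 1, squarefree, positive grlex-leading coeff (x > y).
1. The degree is 4 — a generic line meets the curve in up to 4 points.
2. Observable constraints: it meets the x-axis at x = 0 (among the integer gridlines); the visible y-axis segment lies entirely on the curve.
3. Matching integer coefficients to the picture gives p.

3*x^4 + 3*x*y^3 - x^3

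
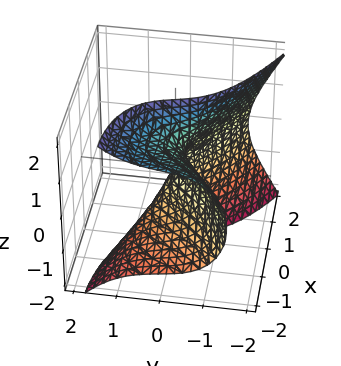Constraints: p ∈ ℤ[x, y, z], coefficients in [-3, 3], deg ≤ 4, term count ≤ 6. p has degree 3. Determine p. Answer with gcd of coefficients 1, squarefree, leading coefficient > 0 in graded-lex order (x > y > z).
2*x*z^2 + 2*y^3 + 2*x^2 + 2*y + z

(a) Degree: a generic line meets the surface in up to 3 points, so deg p = 3.
(b) Against the integer gridlines: it crosses the z-axis at the gridline z = 0; it meets the y-axis at y = 0 (among the integer gridlines).
(c) The integer polynomial consistent with all of this is the stated p.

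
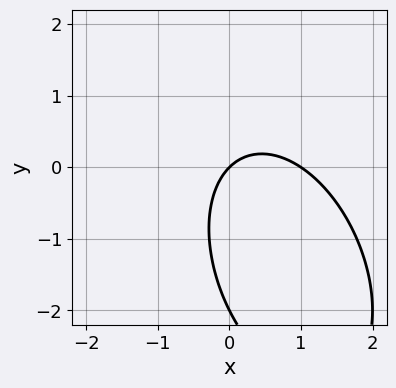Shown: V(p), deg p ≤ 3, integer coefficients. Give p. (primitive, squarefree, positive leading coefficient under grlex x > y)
2*x^2 + x*y + y^2 - 2*x + 2*y

First, the degree is 2 — the shape is more complex than any degree-1 curve.
Then, from the visible intercepts: the x-axis gridline crossings are at x ∈ {0, 1}; among the integer gridlines, it crosses the y-axis at y ∈ {-2, 0}.
Finally, matching integer coefficients to the picture gives p.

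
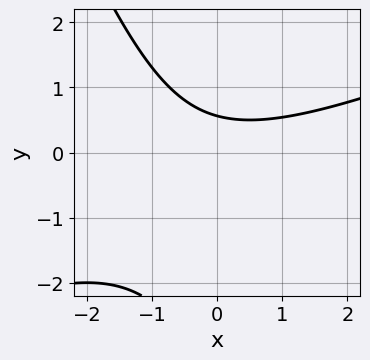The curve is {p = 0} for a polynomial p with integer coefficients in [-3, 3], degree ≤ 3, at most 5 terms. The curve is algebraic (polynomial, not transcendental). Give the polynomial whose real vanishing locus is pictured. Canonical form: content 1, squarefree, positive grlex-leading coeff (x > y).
x^2 - 2*x*y - y^2 - 3*y + 2

1. deg p = 2. The shape is more complex than any degree-1 curve.
2. Against the integer gridlines: it misses every integer gridline on the x-axis.
3. Putting this together gives p.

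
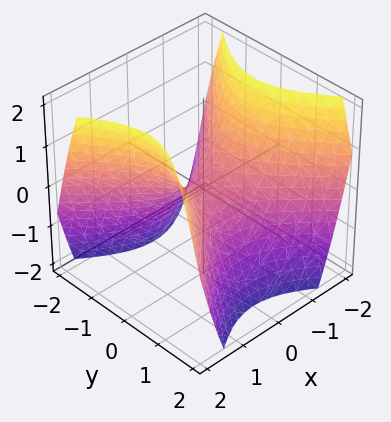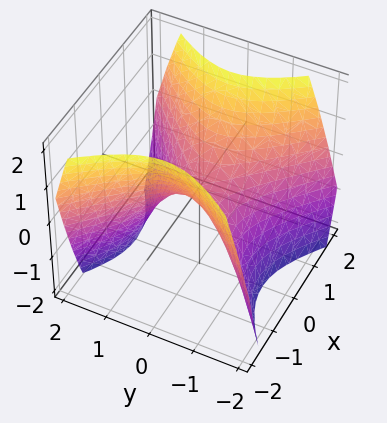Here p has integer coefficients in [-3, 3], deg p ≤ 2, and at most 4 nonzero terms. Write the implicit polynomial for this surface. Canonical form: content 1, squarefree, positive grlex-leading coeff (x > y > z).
x^2 - y^2 - z

(a) Degree: a saddle surface; a quadric, so deg p = 2.
(b) Symmetries: it's symmetric under y → −y, forcing even powers of y; it's symmetric under x → −x, forcing even powers of x.
(c) From the visible intercepts: it meets the x-axis at x = 0 (among the integer gridlines); it crosses the y-axis at the gridline y = 0; it crosses the z-axis at the gridline z = 0.
(d) Solving for integer coefficients yields p as stated.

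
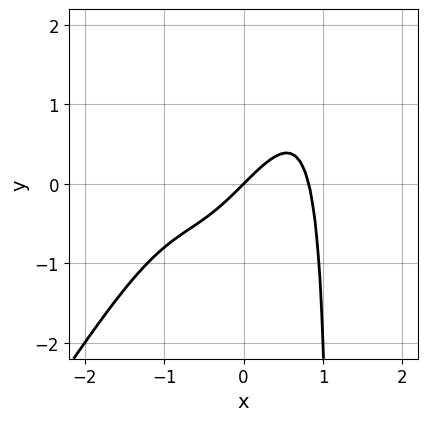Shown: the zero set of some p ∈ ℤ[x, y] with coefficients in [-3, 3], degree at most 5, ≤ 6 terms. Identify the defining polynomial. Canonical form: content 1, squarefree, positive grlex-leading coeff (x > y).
First, degree: no degree-3 curve has this shape, so deg p = 4.
Next, against the integer gridlines: it meets the y-axis at y = 0 (among the integer gridlines); it meets the x-axis at x = 0 (among the integer gridlines).
Finally, assembling these constraints gives the stated polynomial.

3*x^4 - 2*x^3*y + 2*x^3 - 3*x + 3*y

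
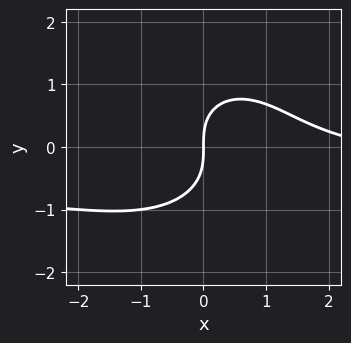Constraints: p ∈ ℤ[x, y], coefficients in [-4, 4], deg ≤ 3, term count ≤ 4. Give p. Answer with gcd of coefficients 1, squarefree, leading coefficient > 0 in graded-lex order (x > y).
deg p = 3. The shape is more complex than any degree-2 curve.
Reading off the gridlines: one y-axis crossing is at y = 0; one x-axis crossing is at x = 0.
Putting this together gives p.

2*x^2*y + 2*y^3 + x^2 - 3*x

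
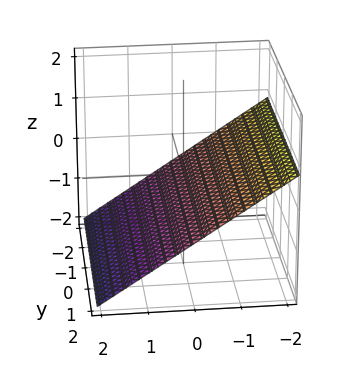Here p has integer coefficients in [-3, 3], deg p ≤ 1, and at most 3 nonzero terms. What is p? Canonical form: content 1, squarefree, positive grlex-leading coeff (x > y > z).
deg p = 1. The surface is flat (a plane).
Against the integer gridlines: it misses every integer gridline on the y-axis; one x-axis crossing is at x = -1.
Fitting integer coefficients to these (and the overall shape) gives p.

2*x + 3*z + 2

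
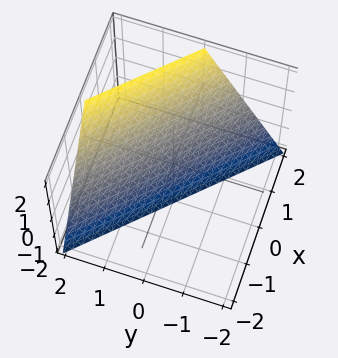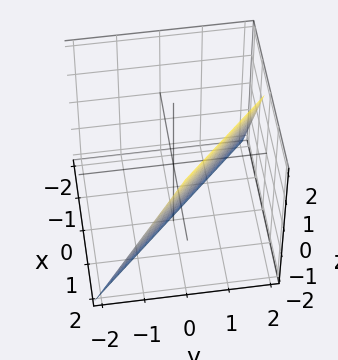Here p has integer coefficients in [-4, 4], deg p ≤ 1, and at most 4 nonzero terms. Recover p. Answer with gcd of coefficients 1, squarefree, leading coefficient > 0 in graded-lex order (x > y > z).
1. Degree: every cross-section is a straight line — this is a plane, so deg p = 1.
2. From the visible intercepts: one z-axis crossing is at z = -2; it meets the y-axis at y = 1 (among the integer gridlines).
3. These observations pin down the coefficients.

2*x + 2*y - z - 2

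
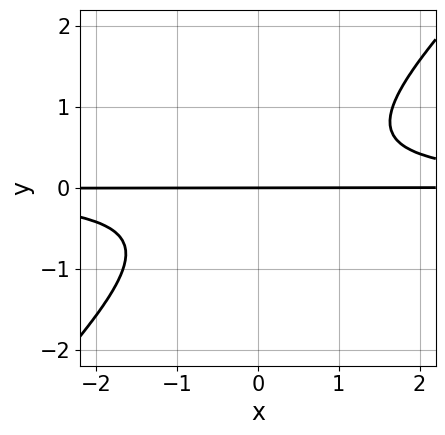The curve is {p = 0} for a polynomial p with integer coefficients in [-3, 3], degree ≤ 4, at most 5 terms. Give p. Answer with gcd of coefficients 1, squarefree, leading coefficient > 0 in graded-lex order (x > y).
(a) Degree: the shape is more complex than any degree-2 curve, so deg p = 3.
(b) Reading off the gridlines: the visible x-axis segment lies entirely on the curve; it crosses the y-axis at the gridline y = 0.
(c) These observations pin down the coefficients.

3*x*y^2 - 3*y^3 - 2*y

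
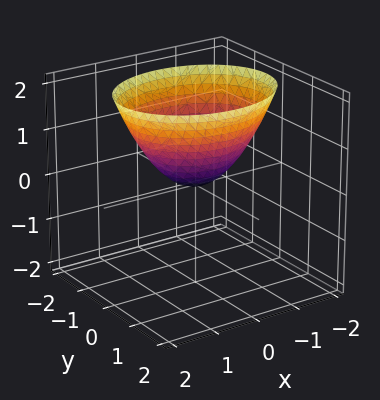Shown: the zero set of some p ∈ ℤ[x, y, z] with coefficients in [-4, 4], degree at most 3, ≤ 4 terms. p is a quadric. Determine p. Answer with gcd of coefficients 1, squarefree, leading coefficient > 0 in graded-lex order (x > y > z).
deg p = 2. A single bowl opening along one axis; a quadric.
Symmetries: mirror symmetry x ↦ −x ⇒ only even powers of x; it's symmetric under y → −y, forcing even powers of y.
Against the integer gridlines: one x-axis crossing is at x = 0; one y-axis crossing is at y = 0.
Putting this together gives p.

2*x^2 + 3*y^2 - 3*z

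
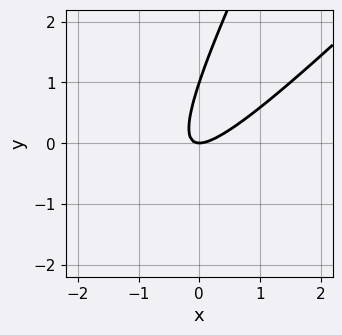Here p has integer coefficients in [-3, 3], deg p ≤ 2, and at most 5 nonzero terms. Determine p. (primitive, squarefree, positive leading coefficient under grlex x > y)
(a) Degree: a generic line meets the curve in up to 2 points, so deg p = 2.
(b) Reading off the gridlines: it crosses the x-axis at the gridline x = 0; among the integer gridlines, it crosses the y-axis at y ∈ {0, 1}.
(c) These observations pin down the coefficients.

2*x^2 - 3*x*y + y^2 - y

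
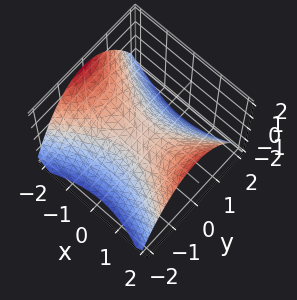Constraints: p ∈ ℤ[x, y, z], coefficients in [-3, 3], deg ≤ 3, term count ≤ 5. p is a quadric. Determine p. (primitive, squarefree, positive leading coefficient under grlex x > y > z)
1. deg p = 2.
2. Symmetries: it's symmetric under y → −y, forcing even powers of y; it's symmetric under x → −x, forcing even powers of x.
3. Against the integer gridlines: one x-axis crossing is at x = 0; it meets the y-axis at y = 0 (among the integer gridlines); it crosses the z-axis at the gridline z = 0.
4. Together with the visible shape, these determine p as stated.

x^2 - 2*y^2 - 3*z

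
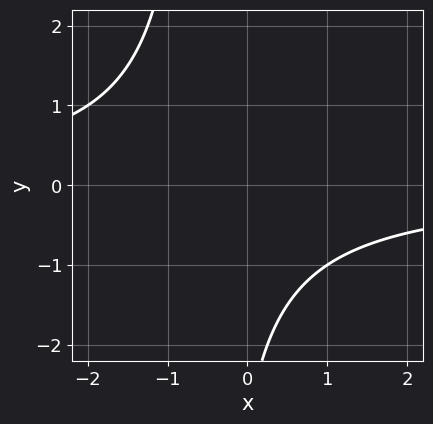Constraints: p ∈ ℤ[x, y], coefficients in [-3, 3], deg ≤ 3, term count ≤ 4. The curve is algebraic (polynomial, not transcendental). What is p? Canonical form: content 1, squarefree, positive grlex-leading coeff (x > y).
2*x*y + y + 3

1. The degree is 2 — the shape is more complex than any degree-1 curve.
2. Checking where it meets the axes: the curve avoids every integer x-axis point in the box; no y-intercept at any integer in the box.
3. These observations pin down the coefficients.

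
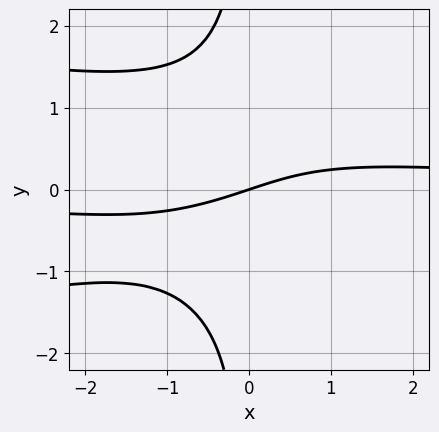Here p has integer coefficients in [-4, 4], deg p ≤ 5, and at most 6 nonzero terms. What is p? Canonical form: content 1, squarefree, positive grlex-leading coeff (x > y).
2*x*y^3 + x^2*y - x + 3*y

(a) The degree is 4 — a generic line meets the curve in up to 4 points.
(b) Against the integer gridlines: it meets the x-axis at x = 0 (among the integer gridlines); one y-axis crossing is at y = 0.
(c) Matching integer coefficients to the picture gives p.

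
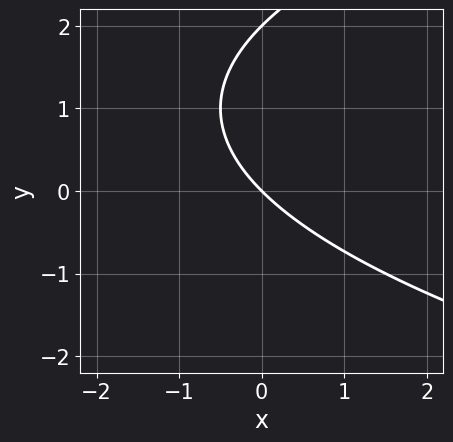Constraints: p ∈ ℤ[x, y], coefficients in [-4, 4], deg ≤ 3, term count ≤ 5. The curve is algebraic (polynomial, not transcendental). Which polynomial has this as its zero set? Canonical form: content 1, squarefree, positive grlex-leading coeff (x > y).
y^2 - 2*x - 2*y

deg p = 2. The shape is more complex than any degree-1 curve.
From the visible intercepts: among the integer gridlines, it crosses the y-axis at y ∈ {0, 2}; it meets the x-axis at x = 0 (among the integer gridlines).
Putting this together gives p.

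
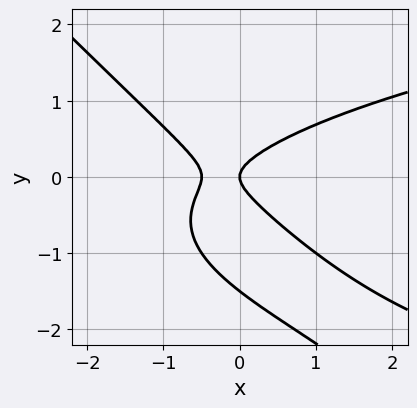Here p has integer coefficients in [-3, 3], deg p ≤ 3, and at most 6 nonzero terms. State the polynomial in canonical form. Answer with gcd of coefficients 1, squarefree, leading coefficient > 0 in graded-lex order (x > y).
deg p = 3. The shape is more complex than any degree-2 curve.
Reading off the gridlines: it crosses the x-axis at the gridline x = 0; one y-axis crossing is at y = 0.
Fitting integer coefficients to these (and the overall shape) gives p.

2*x*y^2 + 2*y^3 - 2*x^2 + 3*y^2 - x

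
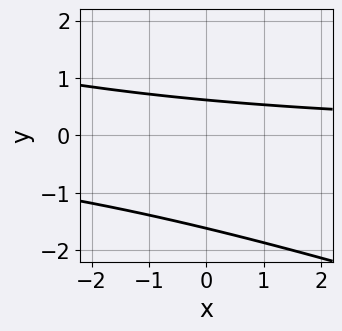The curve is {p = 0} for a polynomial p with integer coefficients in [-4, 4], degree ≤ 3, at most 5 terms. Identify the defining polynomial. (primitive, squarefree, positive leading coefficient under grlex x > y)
x*y + 3*y^2 + 3*y - 3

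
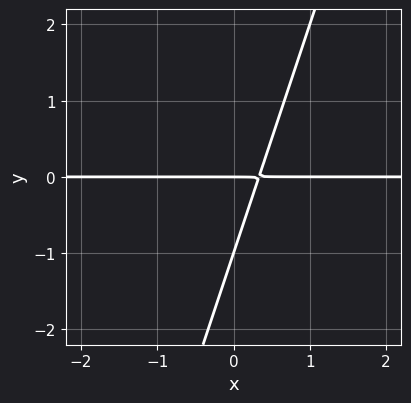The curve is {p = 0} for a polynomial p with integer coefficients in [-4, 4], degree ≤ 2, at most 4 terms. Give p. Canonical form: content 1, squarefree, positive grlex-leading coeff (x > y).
deg p = 2.
From the visible intercepts: the y-axis gridline crossings are at y ∈ {-1, 0}; every point of the x-axis in the box is on the curve.
Putting this together gives p.

3*x*y - y^2 - y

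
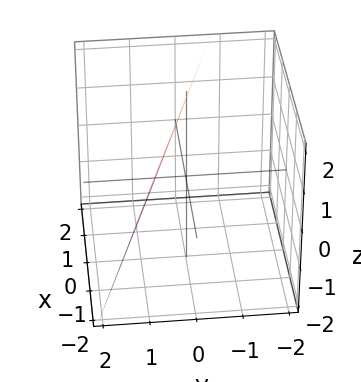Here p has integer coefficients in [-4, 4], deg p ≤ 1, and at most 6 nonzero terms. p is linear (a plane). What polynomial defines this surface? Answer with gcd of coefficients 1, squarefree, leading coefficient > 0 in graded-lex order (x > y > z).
x + 3*y + z - 2

Degree: every cross-section is a straight line — this is a plane, so deg p = 1.
From the axis intercepts and sections: it crosses the x-axis at the gridline x = 2; it meets the z-axis at z = 2 (among the integer gridlines).
Assembling these constraints gives the stated polynomial.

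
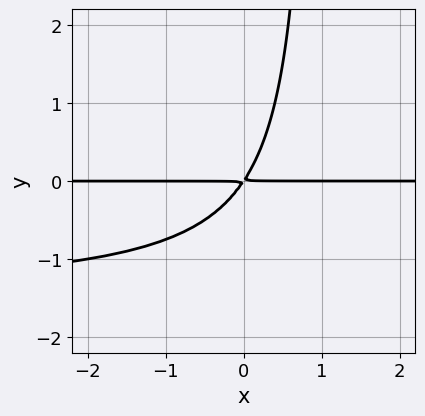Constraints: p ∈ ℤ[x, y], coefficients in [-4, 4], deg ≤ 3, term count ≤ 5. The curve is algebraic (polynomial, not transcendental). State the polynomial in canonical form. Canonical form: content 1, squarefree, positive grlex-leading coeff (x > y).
2*x*y^2 + 3*x*y - 2*y^2

(a) Degree: no degree-2 curve has this shape, so deg p = 3.
(b) From the axis intercepts and sections: the visible x-axis segment lies entirely on the curve.
(c) These observations pin down the coefficients.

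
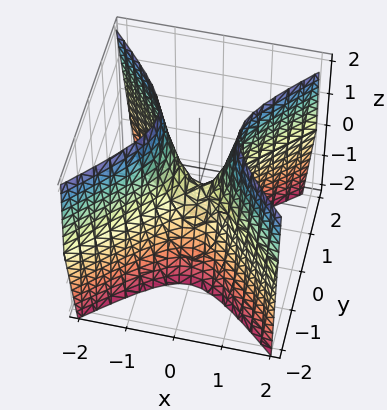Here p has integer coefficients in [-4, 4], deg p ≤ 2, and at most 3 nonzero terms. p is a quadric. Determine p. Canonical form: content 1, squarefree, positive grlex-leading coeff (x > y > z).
First, the degree is 2 — a hyperbolic paraboloid; a quadric.
Then, symmetries: it's symmetric under x → −x, forcing even powers of x; it's symmetric under y → −y, forcing even powers of y.
Then, reading off the gridlines: it meets the x-axis at x = 0 (among the integer gridlines); it crosses the y-axis at the gridline y = 0; it meets the z-axis at z = 0 (among the integer gridlines).
Finally, matching integer coefficients to the picture gives p.

3*x^2 - 3*y^2 - z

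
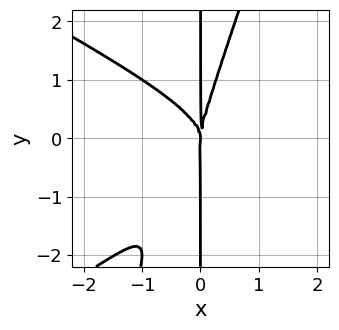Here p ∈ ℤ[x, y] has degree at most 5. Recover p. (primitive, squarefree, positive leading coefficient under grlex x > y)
x^4 - 3*x^2*y^2 + x*y^3 - 3*x^3

1. deg p = 4. No degree-3 curve has this shape.
2. Checking where it meets the axes: it meets the x-axis at x = 0 (among the integer gridlines); the visible y-axis segment lies entirely on the curve.
3. Solving for integer coefficients yields p as stated.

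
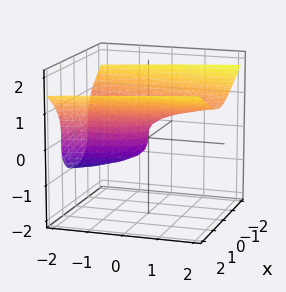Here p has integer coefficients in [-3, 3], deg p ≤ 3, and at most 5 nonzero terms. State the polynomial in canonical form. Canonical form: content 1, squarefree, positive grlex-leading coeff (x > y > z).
First, deg p = 3.
Then, reading off the gridlines: one z-axis crossing is at z = 0; it meets the x-axis at x = 0 (among the integer gridlines).
Finally, together with the visible shape, these determine p as stated.

2*z^3 - 2*x^2 - y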